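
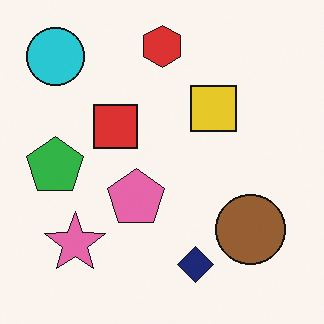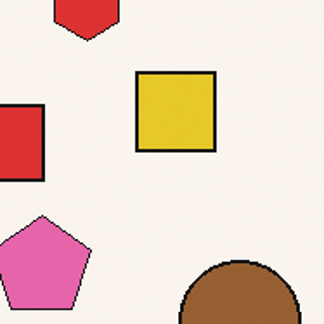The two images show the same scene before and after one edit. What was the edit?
It was cropped tightly and scaled back up.

The visible shapes are larger and the field of view is narrower; shapes near the original edges may be partly or wholly outside the frame — a crop-and-rescale.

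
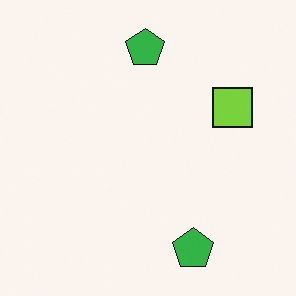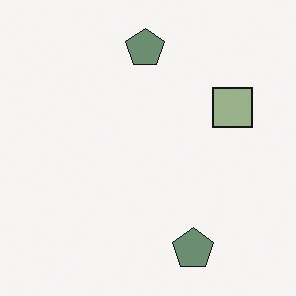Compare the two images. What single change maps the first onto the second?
This is the original image made much more muted (saturation change).

All colors are more muted and greyish — a global saturation change.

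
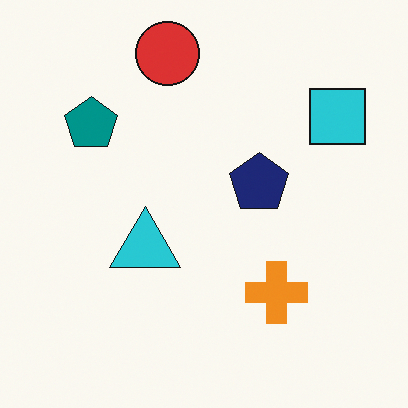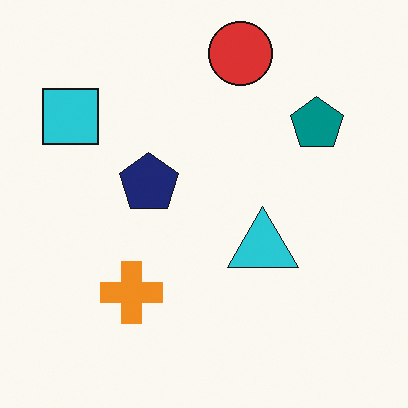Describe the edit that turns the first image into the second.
The image was flipped horizontally (left ↔ right).

The cyan square is in the top-right of the first image and the top-left of the second — shapes on opposite sides of the vertical midline have swapped in a mirror flip.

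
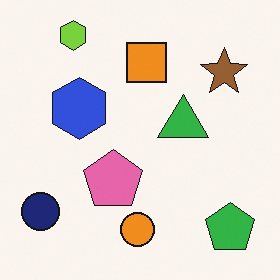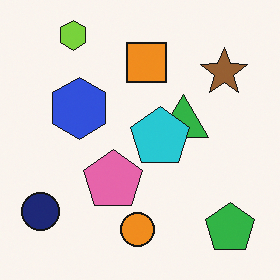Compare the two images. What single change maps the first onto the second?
The image was overlaid with an additional cyan pentagon.

A cyan pentagon appears in the second image that is absent from the first.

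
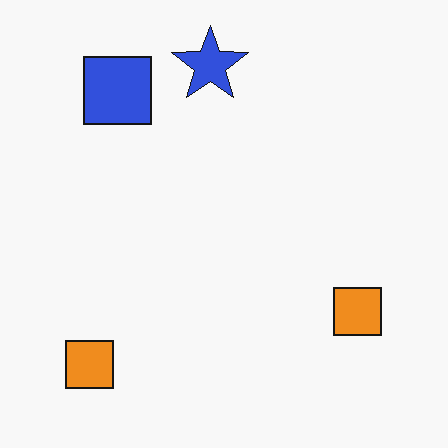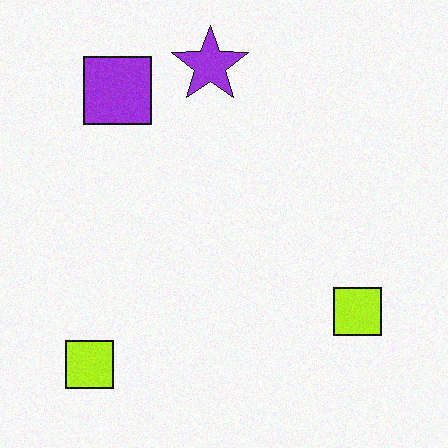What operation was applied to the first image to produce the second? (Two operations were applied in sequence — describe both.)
It was hue-shifted slightly, then degraded with subtle gaussian noise.

Every shape's color has rotated by the same amount around the hue wheel — a uniform hue shift. Random speckle covers the whole image, including the flat background.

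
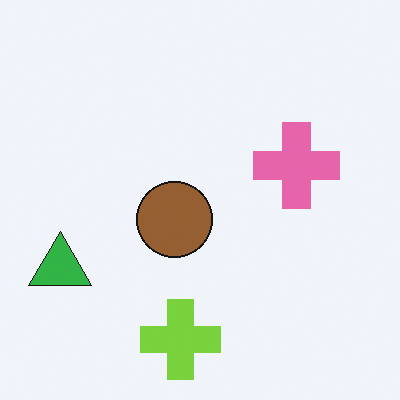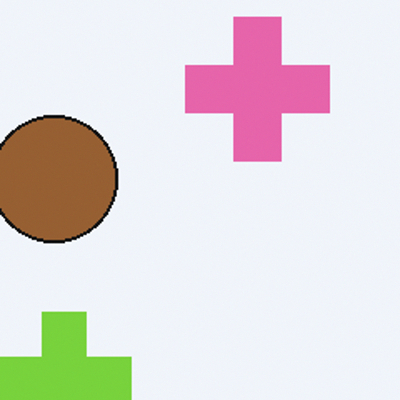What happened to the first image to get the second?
The second image is the first cropped to a noticeably smaller region and rescaled.

The visible shapes are larger and the field of view is narrower; shapes near the original edges may be partly or wholly outside the frame — a crop-and-rescale.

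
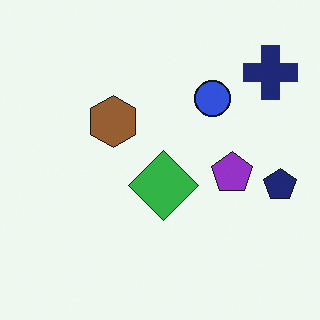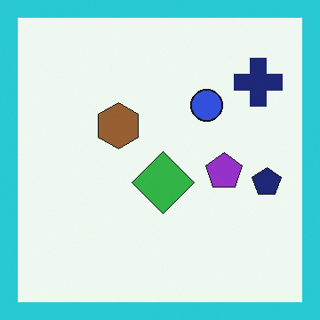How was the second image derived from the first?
The second image is the first framed with a cyan border.

A solid cyan frame runs around the edge of the second image, with the content slightly shrunk inside it.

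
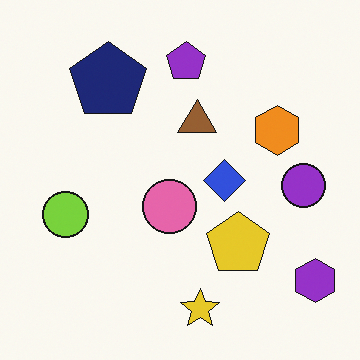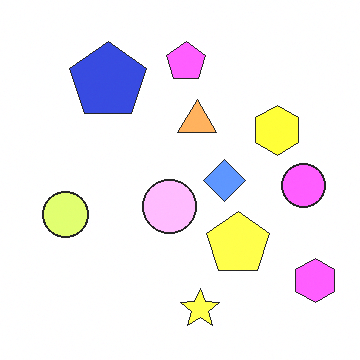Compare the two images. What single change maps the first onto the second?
The transformation is: substantially brightened.

Every pixel — background and shapes alike — is uniformly brightened.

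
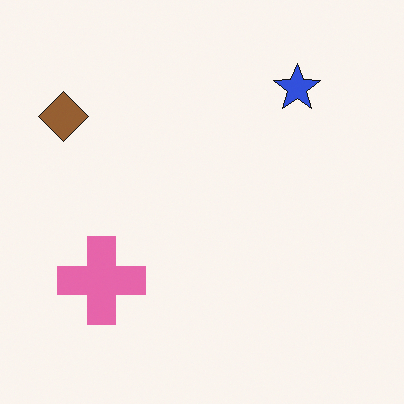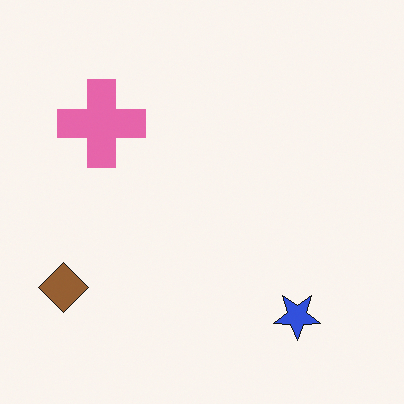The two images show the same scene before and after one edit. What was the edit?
This is the original image flipped vertically (top ↔ bottom).

The blue star is in the top-right of the first image and the bottom-right of the second — shapes on opposite sides of the horizontal midline have swapped in a mirror flip.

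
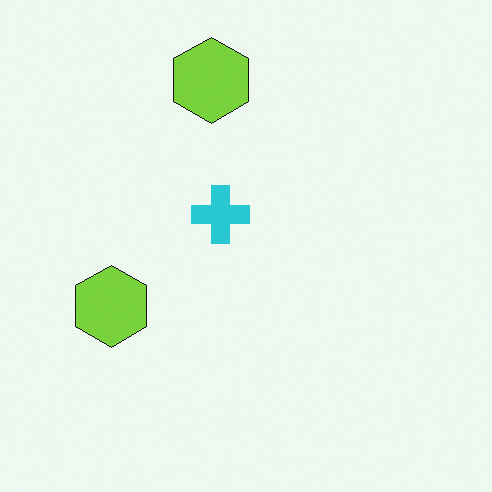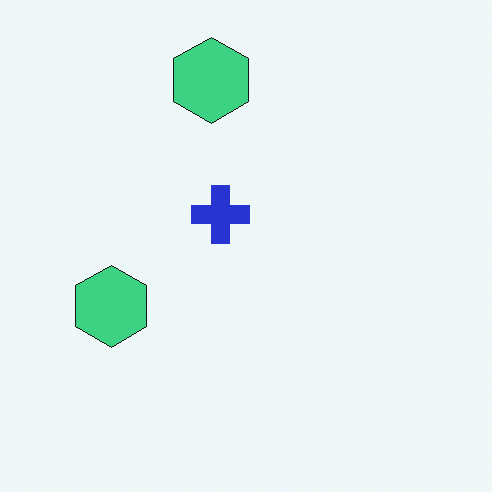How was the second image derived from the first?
The second image is the first hue-shifted slightly.

Every shape's color has rotated by the same amount around the hue wheel — a uniform hue shift.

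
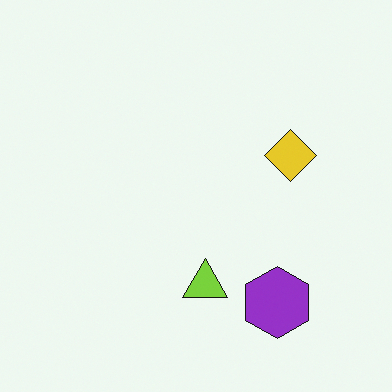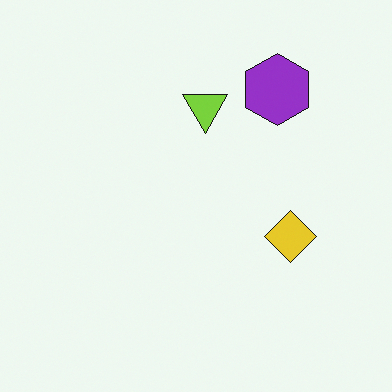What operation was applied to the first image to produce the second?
Flipped vertically (top ↔ bottom).

The purple hexagon is in the bottom-right of the first image and the top-right of the second — shapes on opposite sides of the horizontal midline have swapped in a mirror flip.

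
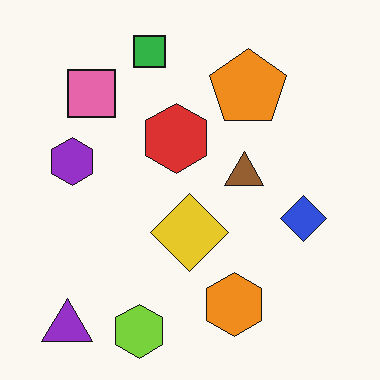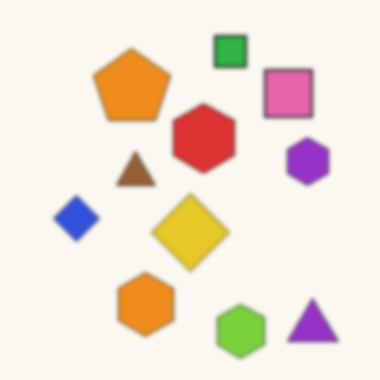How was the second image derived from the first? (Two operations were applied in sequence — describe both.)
The transformation is: slightly softened, then flipped horizontally (left ↔ right).

Shape edges and outlines are uniformly softened across the whole image. The purple triangle is in the bottom-left of the first image and the bottom-right of the second — shapes on opposite sides of the vertical midline have swapped in a mirror flip.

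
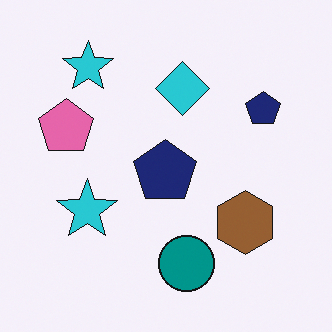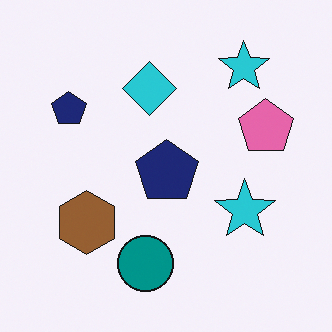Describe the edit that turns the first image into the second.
The second image is the first flipped horizontally (left ↔ right).

The pink pentagon is in the left of the first image and the right of the second — shapes on opposite sides of the vertical midline have swapped in a mirror flip.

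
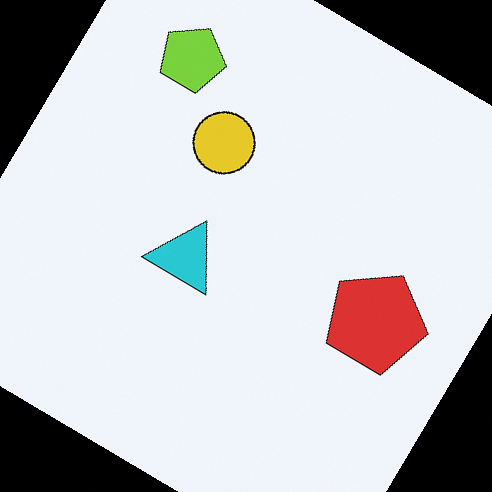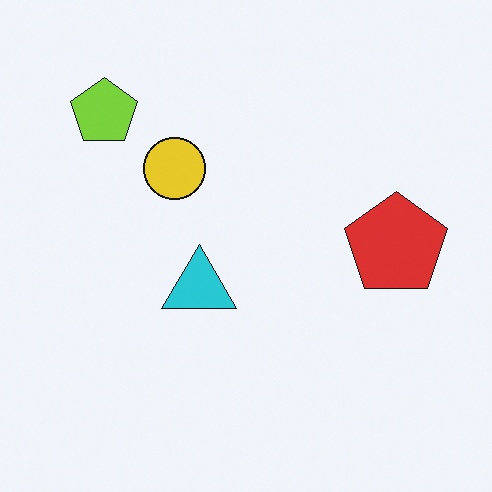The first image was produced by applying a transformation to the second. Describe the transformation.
The first image is the second rotated clockwise by a large amount — several tens of degrees.

Every shape is tilted by the same angle and the image corners show triangular fill wedges — a whole-image rotation by a non-right angle.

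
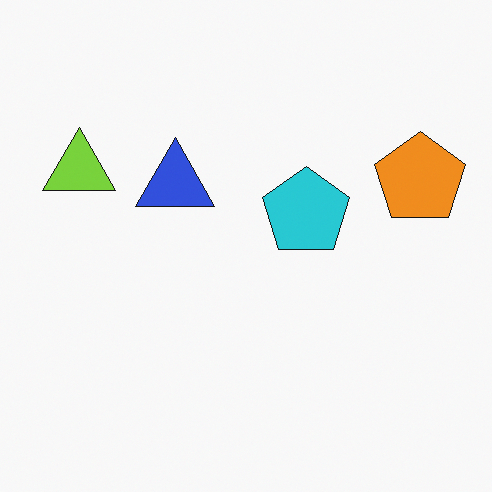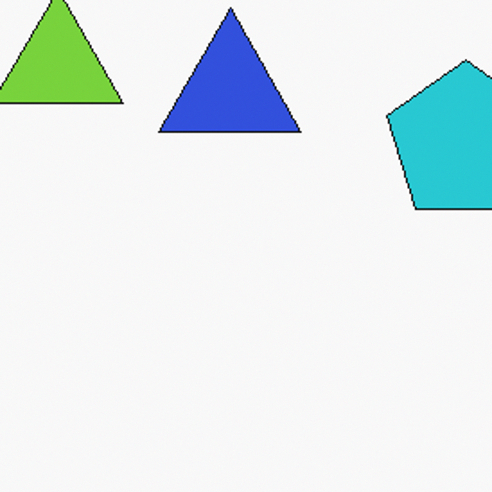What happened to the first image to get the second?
Cropped to a noticeably smaller region and rescaled.

The visible shapes are larger and the field of view is narrower; shapes near the original edges may be partly or wholly outside the frame — a crop-and-rescale.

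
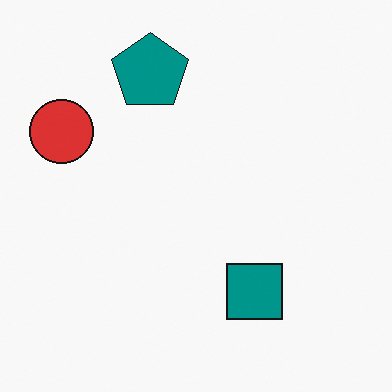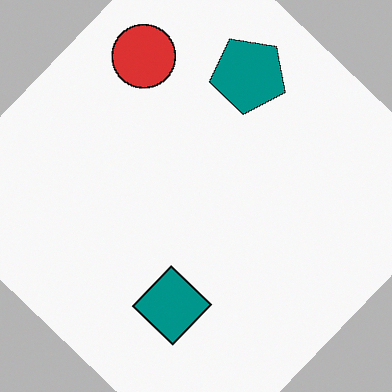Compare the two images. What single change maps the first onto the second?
Rotated clockwise by a large amount — several tens of degrees.

Every shape is tilted by the same angle and the image corners show triangular fill wedges — a whole-image rotation by a non-right angle.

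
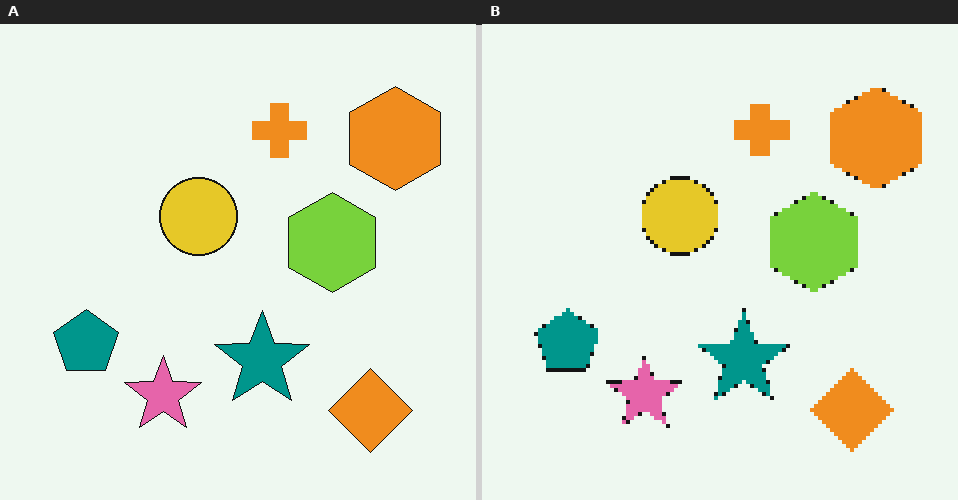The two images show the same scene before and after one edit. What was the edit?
The image was lightly pixelated (a mild mosaic effect).

Shapes are reduced to large square blocks; fine edges and outlines are lost — a downscale-then-upscale (mosaic) effect.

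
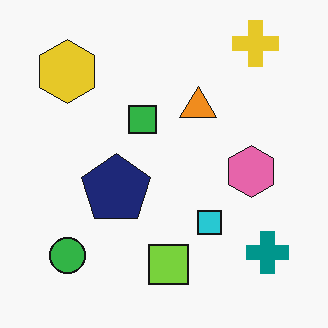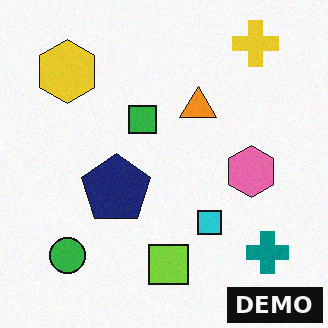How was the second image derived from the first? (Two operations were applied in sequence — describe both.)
It was degraded with subtle gaussian noise, then watermarked with the text "DEMO" in the lower-right corner.

Random speckle covers the whole image, including the flat background. A dark label reading "DEMO" appears in the lower-right corner.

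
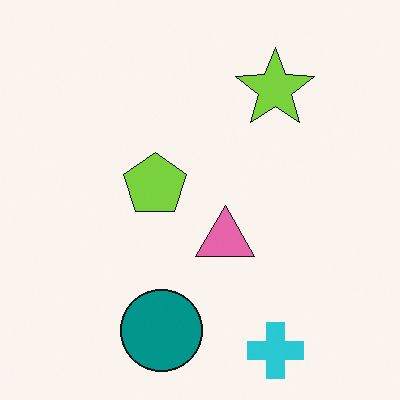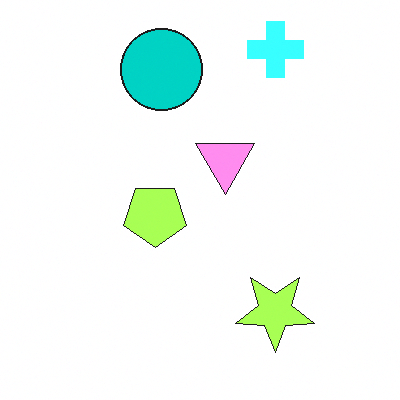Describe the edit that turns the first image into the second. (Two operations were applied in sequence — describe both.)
The image was flipped vertically (top ↔ bottom), then brightened a lot.

The cyan cross is in the bottom-right of the first image and the top-right of the second — shapes on opposite sides of the horizontal midline have swapped in a mirror flip. Every pixel — background and shapes alike — is uniformly brightened.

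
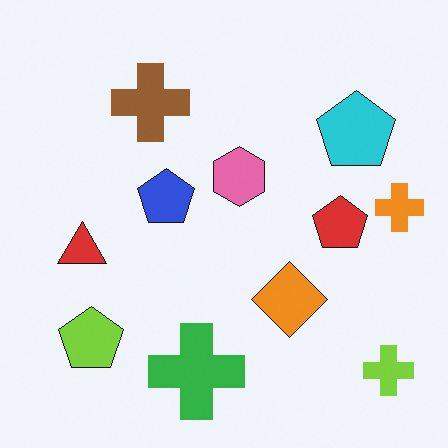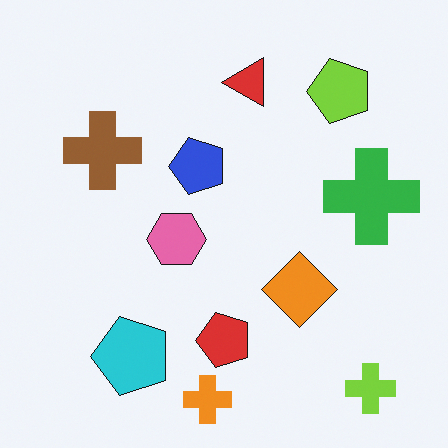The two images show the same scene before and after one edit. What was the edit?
The transformation is: transposed (reflected across the top-left ↔ bottom-right diagonal).

Shapes have swapped their row and column positions — what was in the top-right is now in the bottom-left — a diagonal reflection.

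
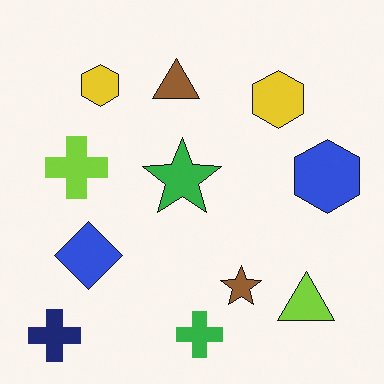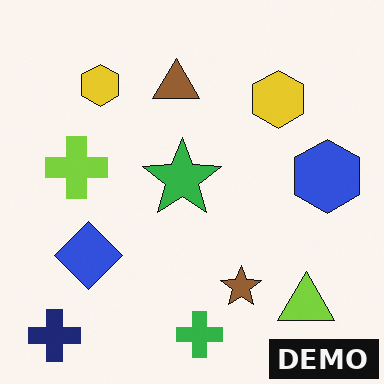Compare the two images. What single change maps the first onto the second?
Watermarked with the text "DEMO" in the lower-right corner.

A dark label reading "DEMO" appears in the lower-right corner.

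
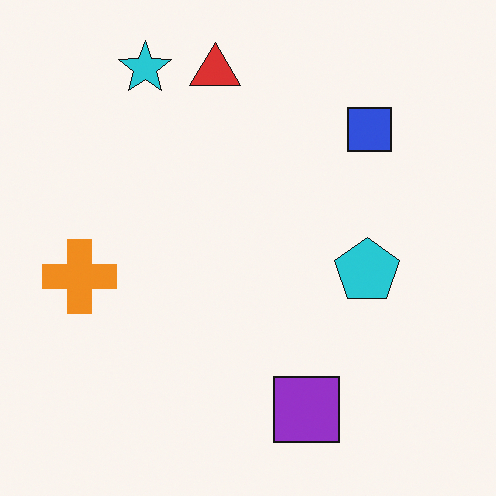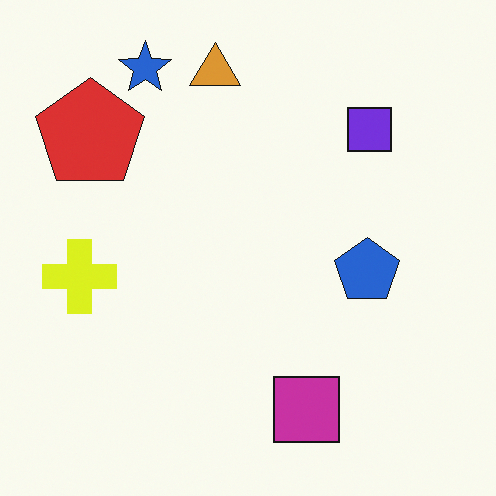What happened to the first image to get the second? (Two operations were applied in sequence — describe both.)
The second image is the first hue-shifted slightly, then overlaid with an additional red pentagon.

Every shape's color has rotated by the same amount around the hue wheel — a uniform hue shift. A red pentagon appears in the second image that is absent from the first.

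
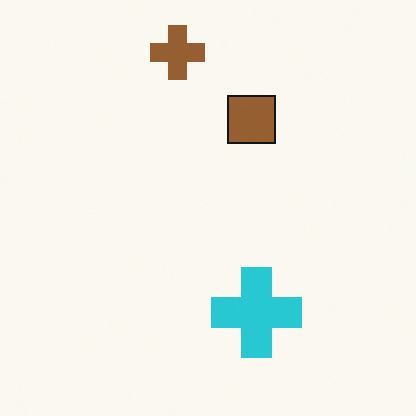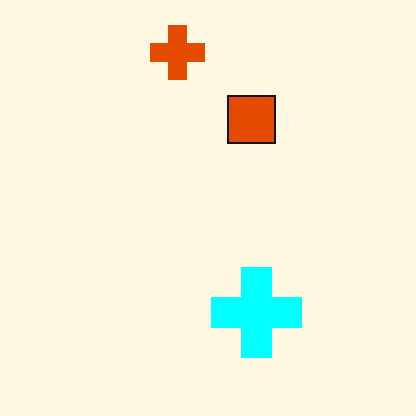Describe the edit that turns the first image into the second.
It was heavily oversaturated.

All colors are more vivid — a global saturation change.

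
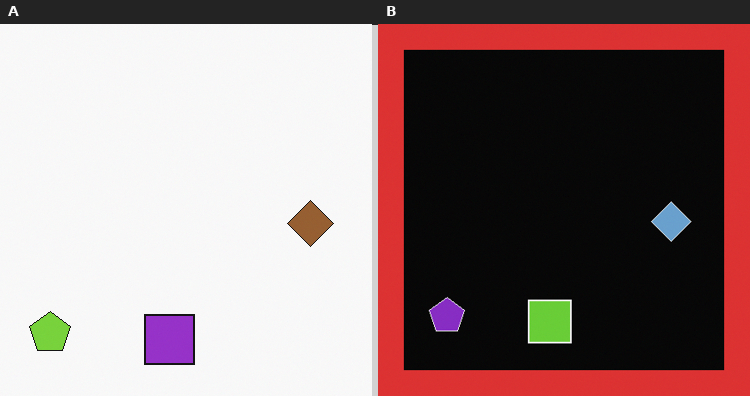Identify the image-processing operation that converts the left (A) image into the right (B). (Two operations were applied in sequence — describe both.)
The right (B) image is the left (A) color-inverted (negative), then framed with a red border.

The light background has become dark and every shape's color is its complement — a photographic negative. A solid red frame runs around the edge of the right (B) image, with the content slightly shrunk inside it.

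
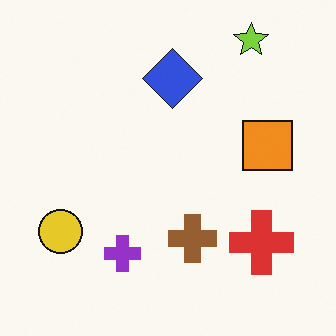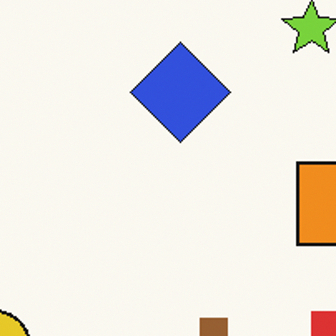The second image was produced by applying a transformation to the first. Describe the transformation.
Cropped to a noticeably smaller region and rescaled.

The visible shapes are larger and the field of view is narrower; shapes near the original edges may be partly or wholly outside the frame — a crop-and-rescale.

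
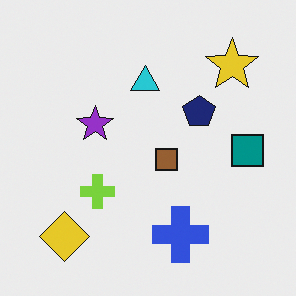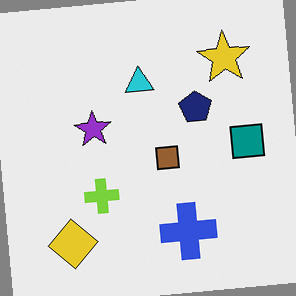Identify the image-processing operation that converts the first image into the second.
It was rotated counter-clockwise by a few degrees.

Every shape is tilted by the same angle and the image corners show triangular fill wedges — a whole-image rotation by a non-right angle.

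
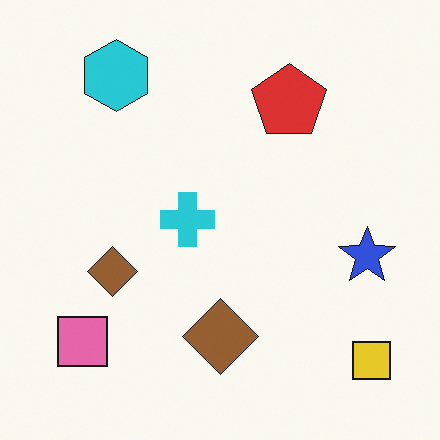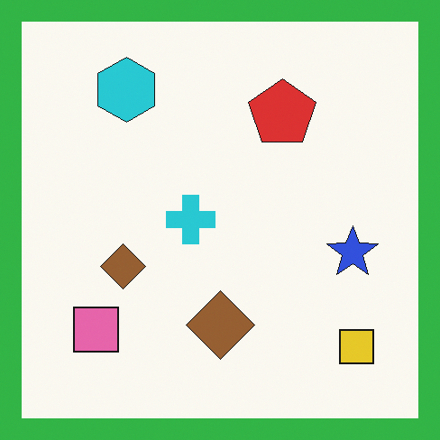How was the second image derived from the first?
The image was framed with a green border.

A solid green frame runs around the edge of the second image, with the content slightly shrunk inside it.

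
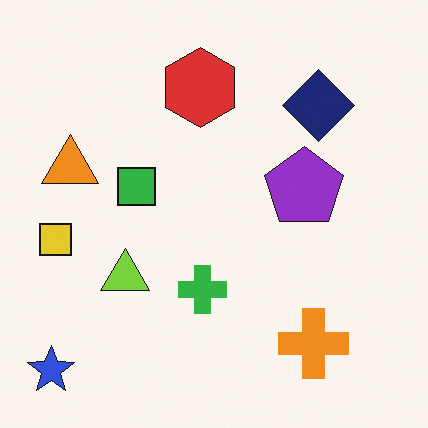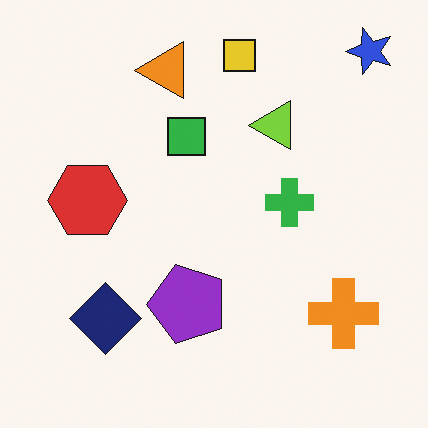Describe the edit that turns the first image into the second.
The image was transposed (reflected across the top-left ↔ bottom-right diagonal).

Shapes have swapped their row and column positions — what was in the top-right is now in the bottom-left — a diagonal reflection.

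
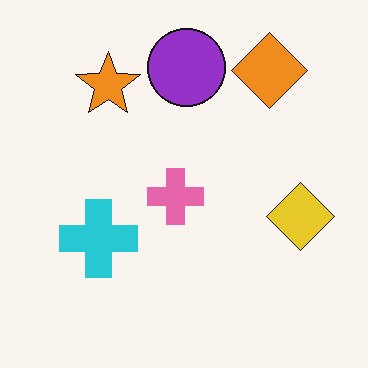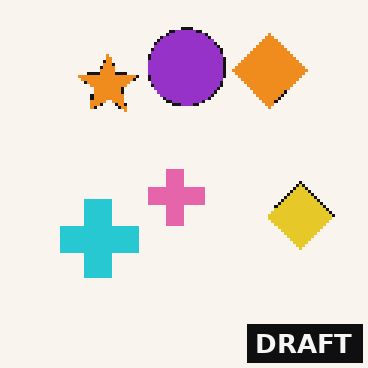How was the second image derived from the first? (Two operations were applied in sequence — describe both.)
The transformation is: mildly pixelated, then watermarked with the text "DRAFT" in the lower-right corner.

Shapes are reduced to large square blocks; fine edges and outlines are lost — a downscale-then-upscale (mosaic) effect. A dark label reading "DRAFT" appears in the lower-right corner.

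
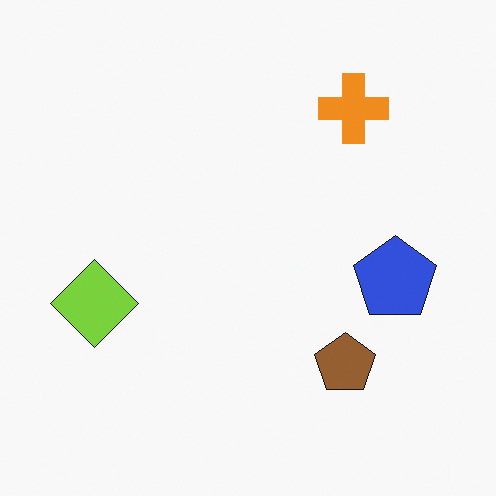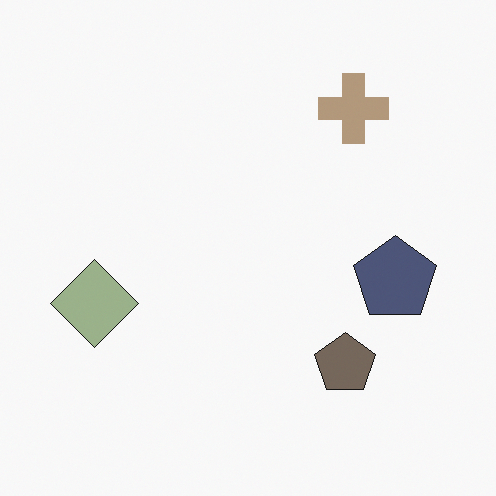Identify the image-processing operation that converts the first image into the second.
This is the original image heavily desaturated.

All colors are more muted and greyish — a global saturation change.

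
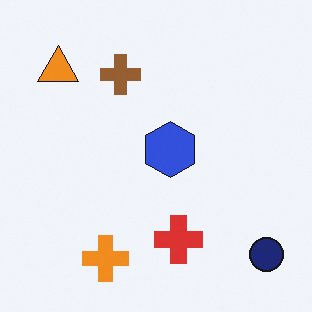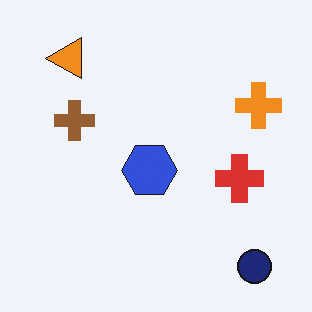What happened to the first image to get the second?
The second image is the first transposed (reflected across the top-left ↔ bottom-right diagonal).

Shapes have swapped their row and column positions — what was in the top-right is now in the bottom-left — a diagonal reflection.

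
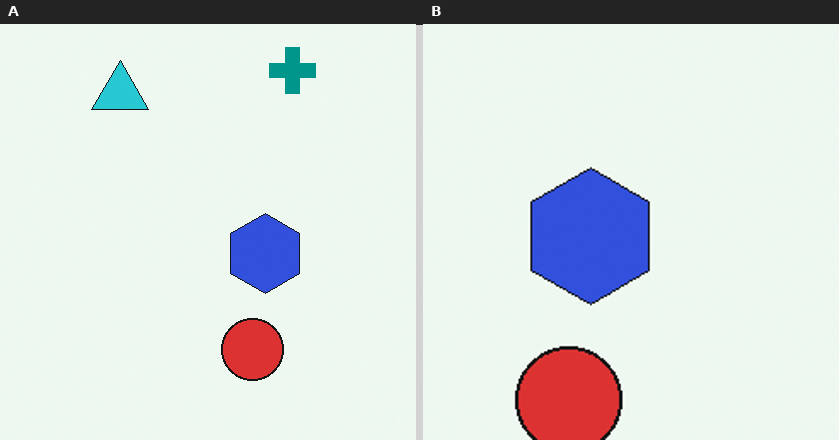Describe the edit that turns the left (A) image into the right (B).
The right (B) image is the left (A) cropped tightly and scaled back up.

The visible shapes are larger and the field of view is narrower; shapes near the original edges may be partly or wholly outside the frame — a crop-and-rescale.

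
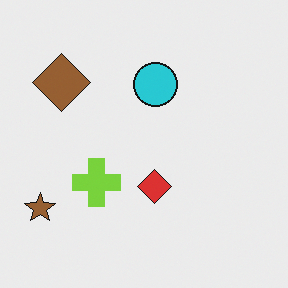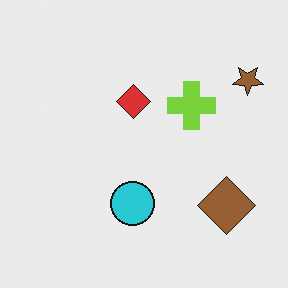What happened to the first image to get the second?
The image was rotated 180°.

The brown star sits in the bottom-left of the first image and the top-right of the second — consistent with a whole-image 180° rotation.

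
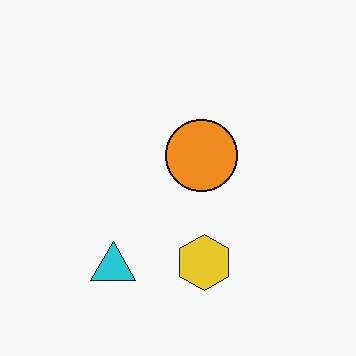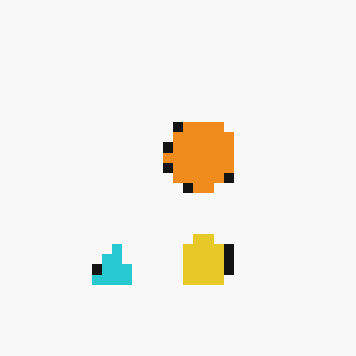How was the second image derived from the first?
The image was coarsely pixelated.

Shapes are reduced to large square blocks; fine edges and outlines are lost — a downscale-then-upscale (mosaic) effect.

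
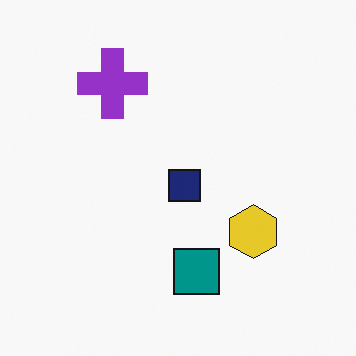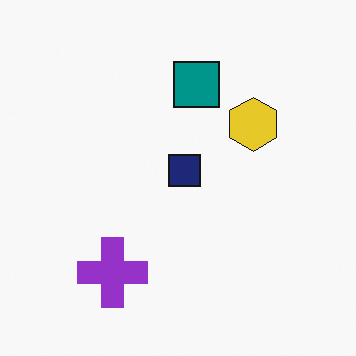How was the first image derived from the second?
The image was flipped vertically (top ↔ bottom).

The teal square is in the top of the second image and the bottom of the first — shapes on opposite sides of the horizontal midline have swapped in a mirror flip.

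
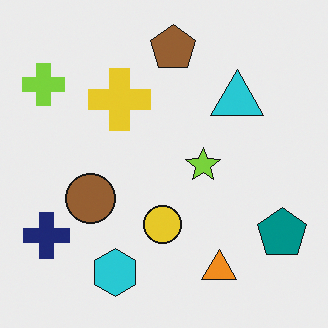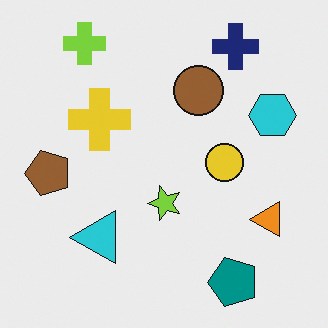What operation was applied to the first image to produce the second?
The transformation is: transposed (reflected across the top-left ↔ bottom-right diagonal).

Shapes have swapped their row and column positions — what was in the top-right is now in the bottom-left — a diagonal reflection.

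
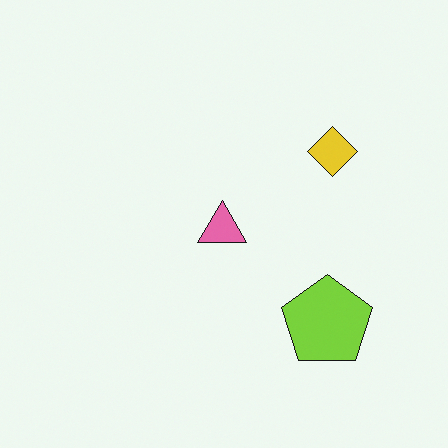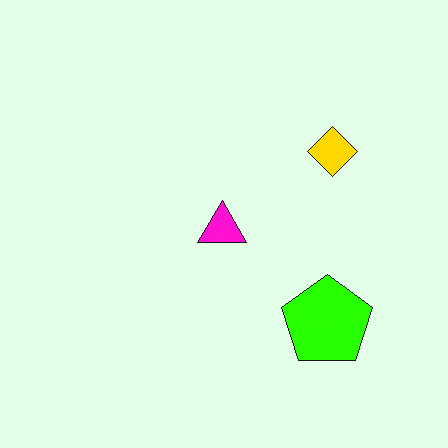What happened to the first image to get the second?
The image was made much more vivid (saturation change).

All colors are more vivid — a global saturation change.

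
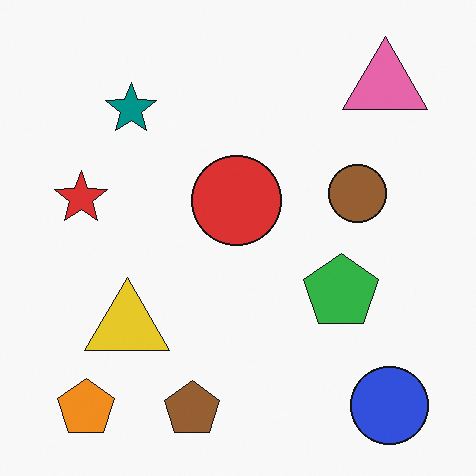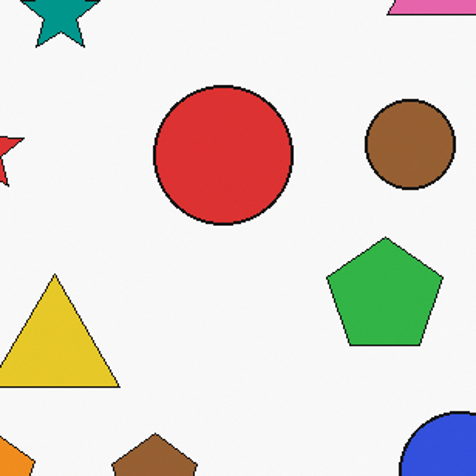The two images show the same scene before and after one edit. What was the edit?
Cropped slightly and scaled back up.

The visible shapes are larger and the field of view is narrower; shapes near the original edges may be partly or wholly outside the frame — a crop-and-rescale.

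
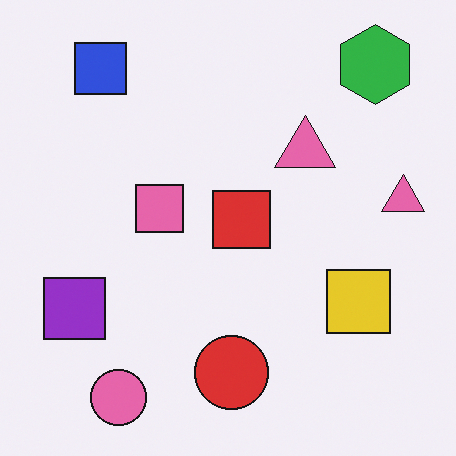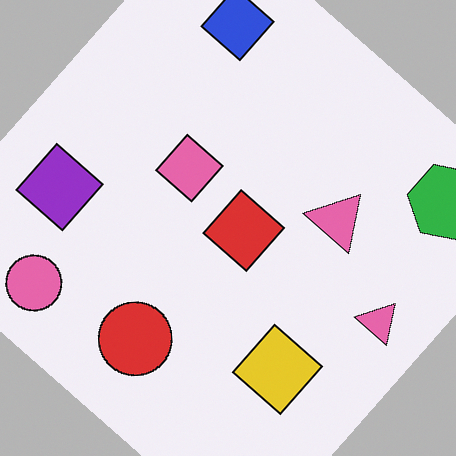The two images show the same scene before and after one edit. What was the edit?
This is the original image rotated clockwise by a large amount — several tens of degrees.

Every shape is tilted by the same angle and the image corners show triangular fill wedges — a whole-image rotation by a non-right angle.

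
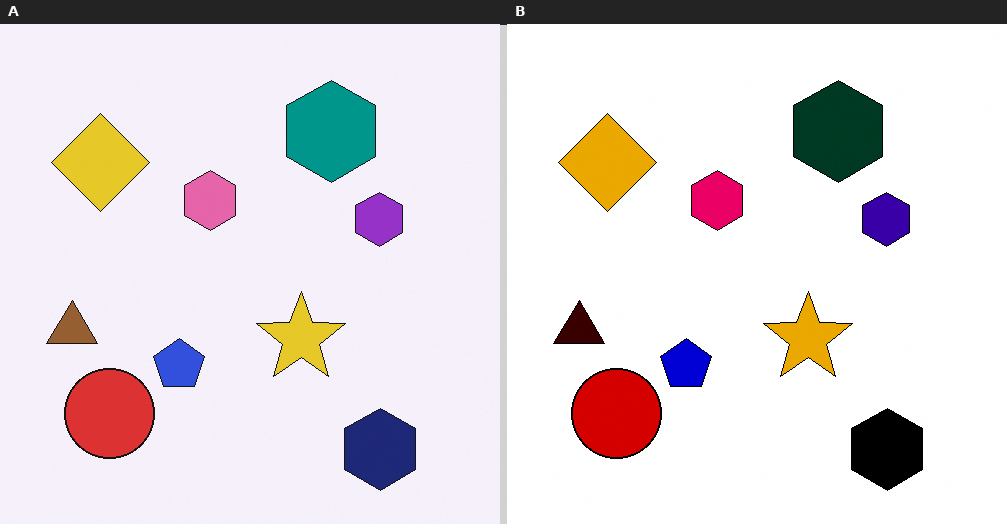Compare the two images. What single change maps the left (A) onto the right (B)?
The image was boosted in contrast.

Tones are pushed away from mid-grey across the whole image — a global contrast change.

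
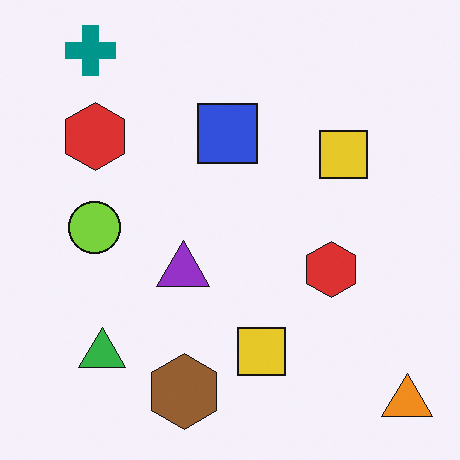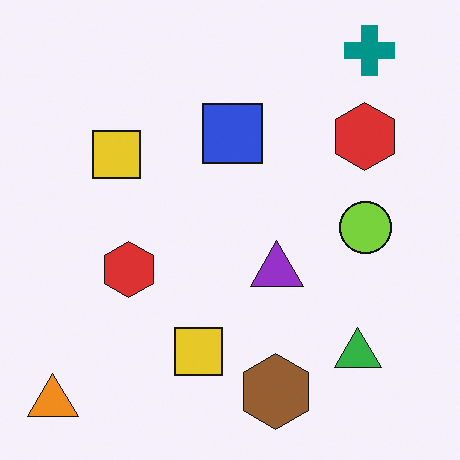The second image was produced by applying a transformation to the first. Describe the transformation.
This is the original image flipped horizontally (left ↔ right).

The orange triangle is in the bottom-right of the first image and the bottom-left of the second — shapes on opposite sides of the vertical midline have swapped in a mirror flip.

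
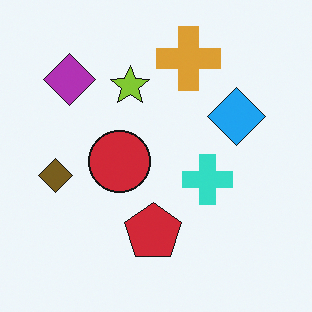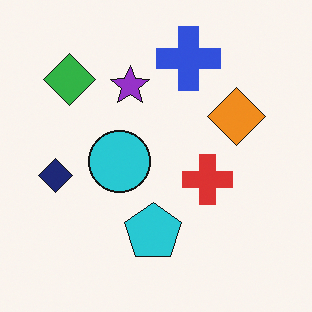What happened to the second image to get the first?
The transformation is: hue-shifted by a large amount.

Every shape's color has rotated by the same amount around the hue wheel — a uniform hue shift.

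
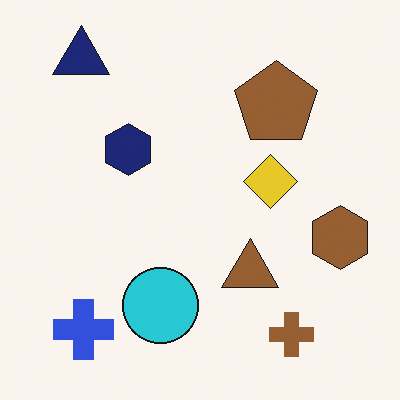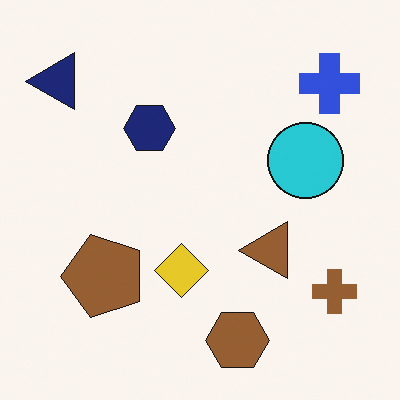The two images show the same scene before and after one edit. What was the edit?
The second image is the first transposed (reflected across the top-left ↔ bottom-right diagonal).

Shapes have swapped their row and column positions — what was in the top-right is now in the bottom-left — a diagonal reflection.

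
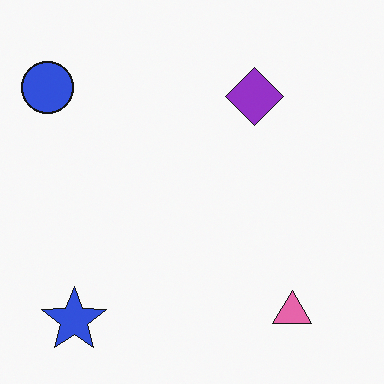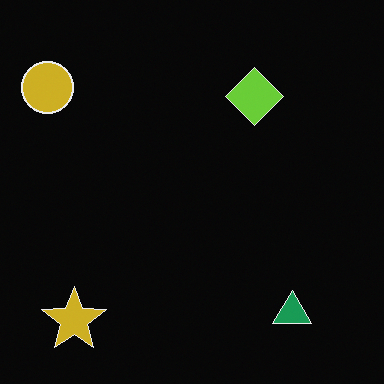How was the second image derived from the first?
The second image is the first color-inverted (negative).

The light background has become dark and every shape's color is its complement — a photographic negative.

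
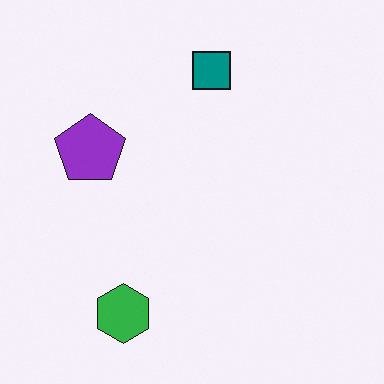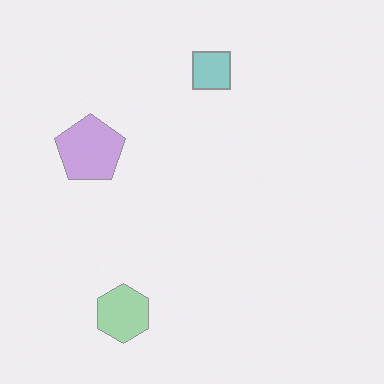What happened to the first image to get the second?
This is the original image given much lower contrast.

Tones are pushed toward mid-grey across the whole image — a global contrast change.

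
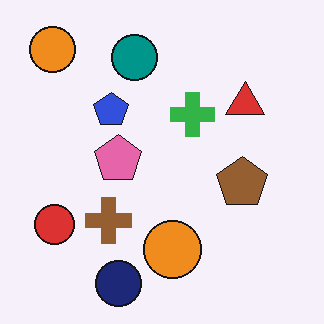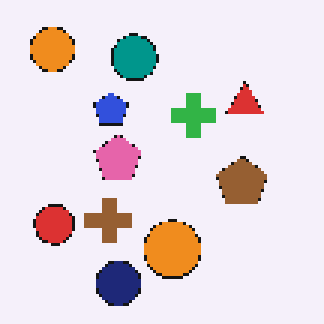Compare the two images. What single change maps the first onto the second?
It was mildly pixelated.

Shapes are reduced to large square blocks; fine edges and outlines are lost — a downscale-then-upscale (mosaic) effect.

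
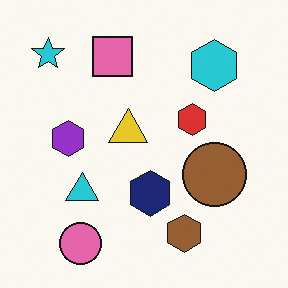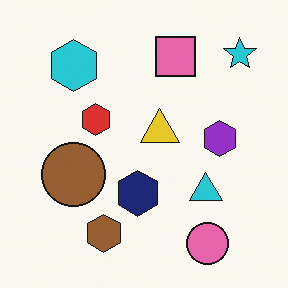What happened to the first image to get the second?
It was flipped horizontally (left ↔ right).

The cyan star is in the top-left of the first image and the top-right of the second — shapes on opposite sides of the vertical midline have swapped in a mirror flip.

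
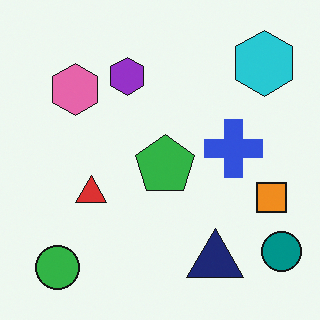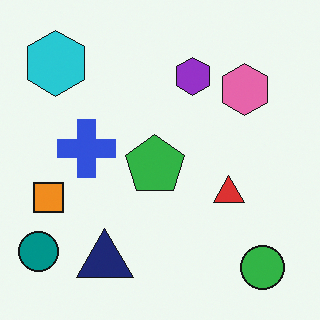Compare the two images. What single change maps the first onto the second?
The second image is the first flipped horizontally (left ↔ right).

The teal circle is in the bottom-right of the first image and the bottom-left of the second — shapes on opposite sides of the vertical midline have swapped in a mirror flip.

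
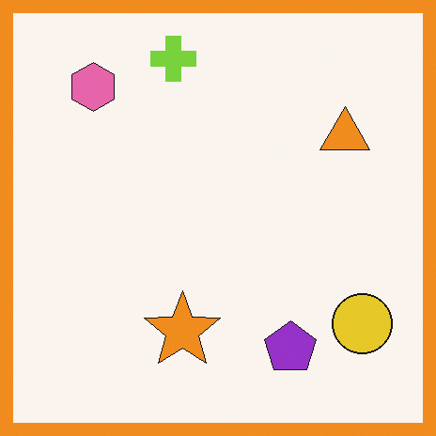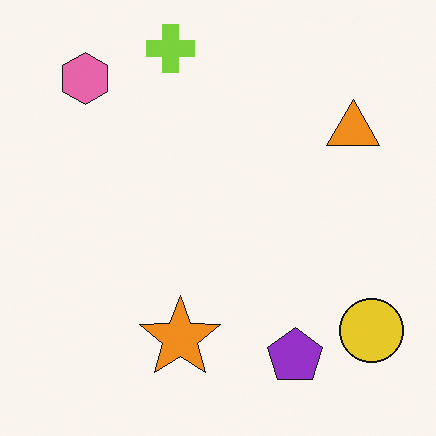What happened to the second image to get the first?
The transformation is: framed with a orange border.

A solid orange frame runs around the edge of the first image, with the content slightly shrunk inside it.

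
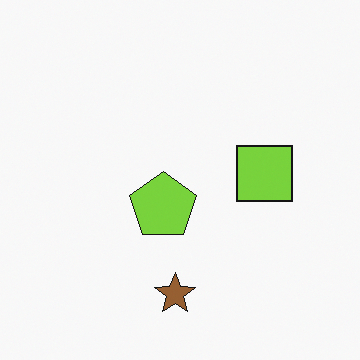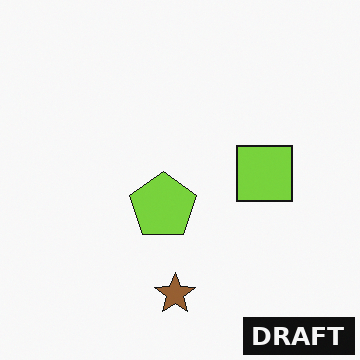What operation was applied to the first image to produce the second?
The transformation is: watermarked with the text "DRAFT" in the lower-right corner.

A dark label reading "DRAFT" appears in the lower-right corner.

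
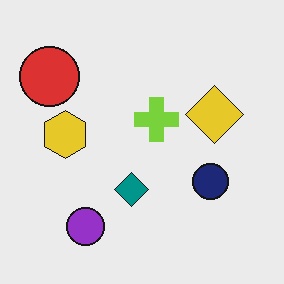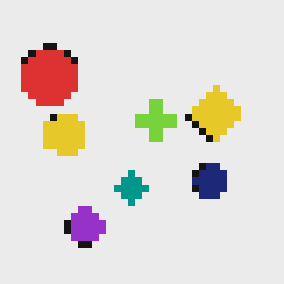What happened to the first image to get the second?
The image was moderately pixelated.

Shapes are reduced to large square blocks; fine edges and outlines are lost — a downscale-then-upscale (mosaic) effect.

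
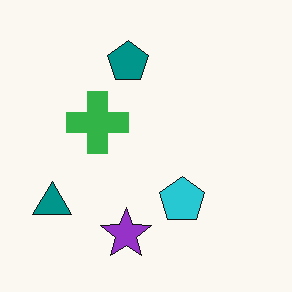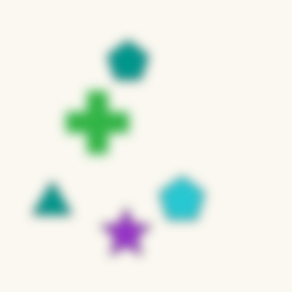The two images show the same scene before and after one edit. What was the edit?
The transformation is: heavily blurred.

Shape edges and outlines are uniformly softened across the whole image.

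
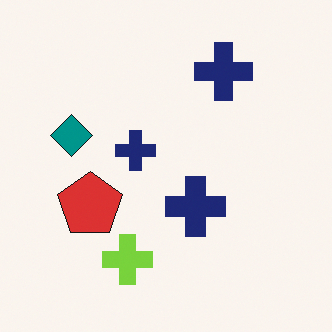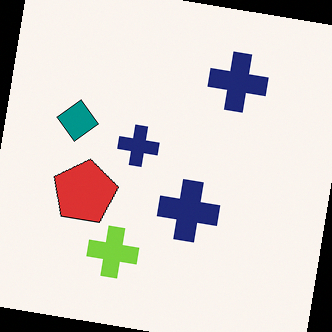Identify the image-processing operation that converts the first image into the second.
It was rotated clockwise by a slight angle.

Every shape is tilted by the same angle and the image corners show triangular fill wedges — a whole-image rotation by a non-right angle.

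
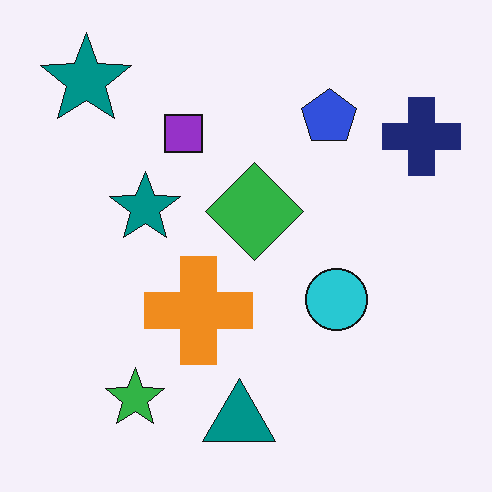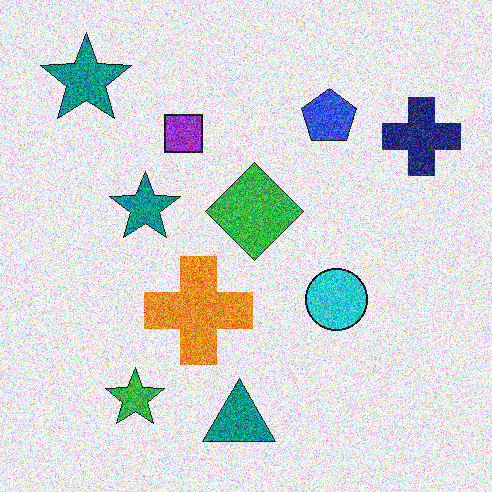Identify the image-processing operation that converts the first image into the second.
The image was degraded with strong gaussian noise.

Random speckle covers the whole image, including the flat background.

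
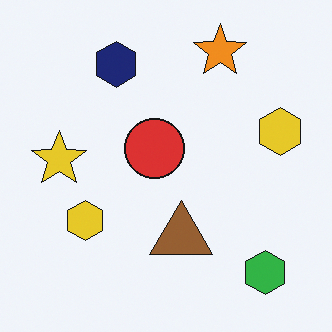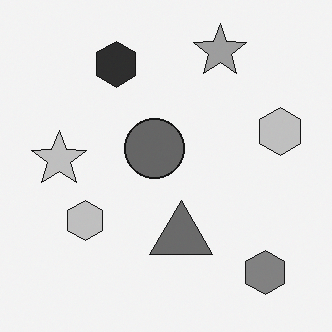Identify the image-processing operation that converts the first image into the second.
The second image is the first converted to grayscale.

All color is removed — every shape is now a shade of grey.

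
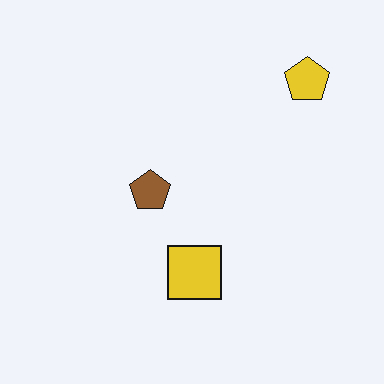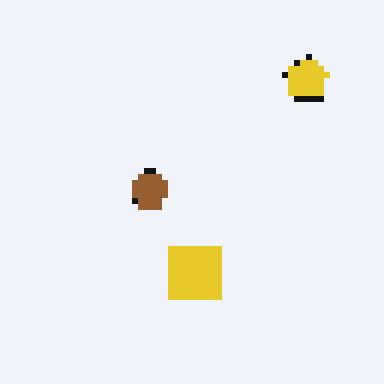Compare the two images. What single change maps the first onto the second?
The second image is the first moderately pixelated.

Shapes are reduced to large square blocks; fine edges and outlines are lost — a downscale-then-upscale (mosaic) effect.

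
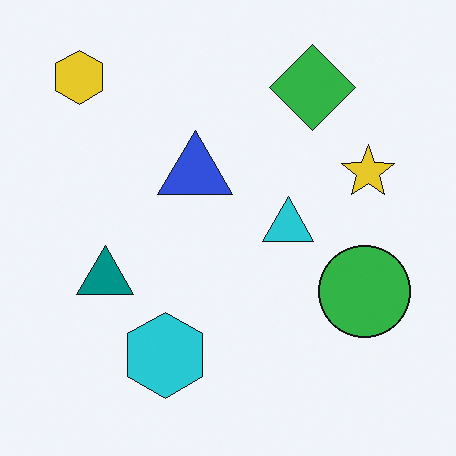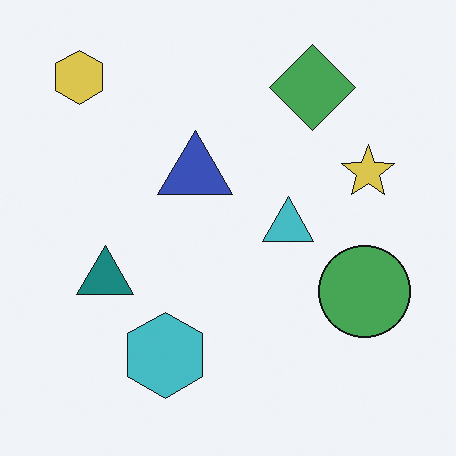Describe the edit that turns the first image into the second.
Slightly desaturated.

All colors are more muted and greyish — a global saturation change.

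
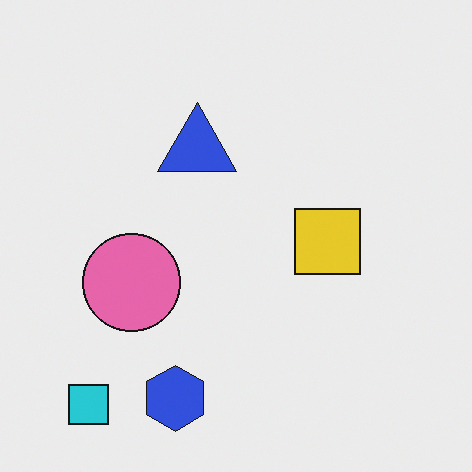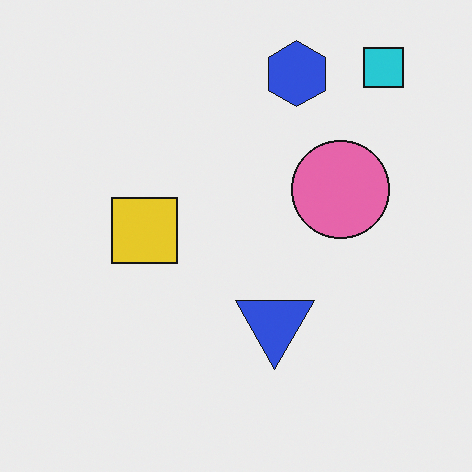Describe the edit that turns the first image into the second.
The second image is the first rotated 180°.

The cyan square sits in the bottom-left of the first image and the top-right of the second — consistent with a whole-image 180° rotation.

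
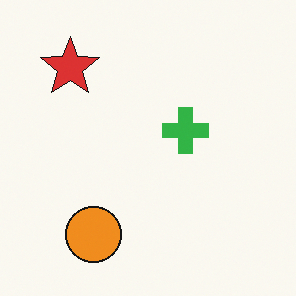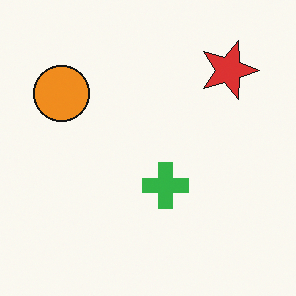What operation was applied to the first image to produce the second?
Rotated 90° clockwise.

The red star sits in the top-left of the first image and the top-right of the second — consistent with a whole-image 90° clockwise rotation.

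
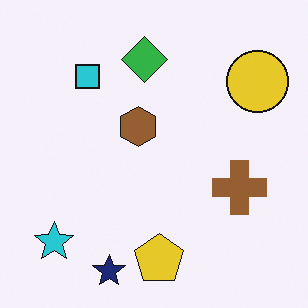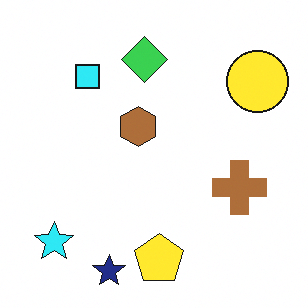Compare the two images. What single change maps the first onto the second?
Brightened a little.

Every pixel — background and shapes alike — is uniformly brightened.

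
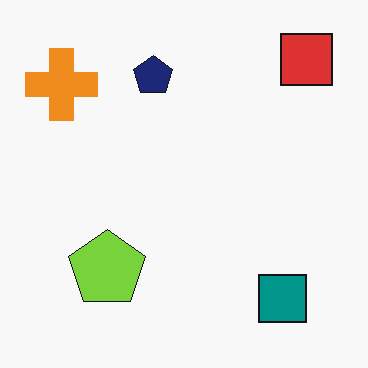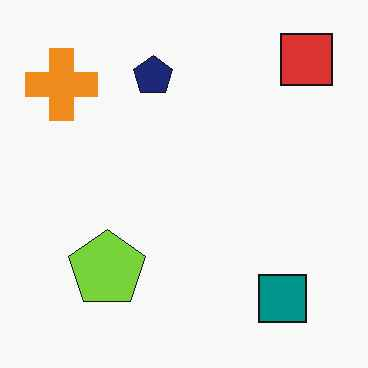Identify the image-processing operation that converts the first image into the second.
The image was given moderate JPEG compression.

Blocky 8×8 compression artifacts appear around shape edges and the flat background shows ringing — characteristic JPEG degradation.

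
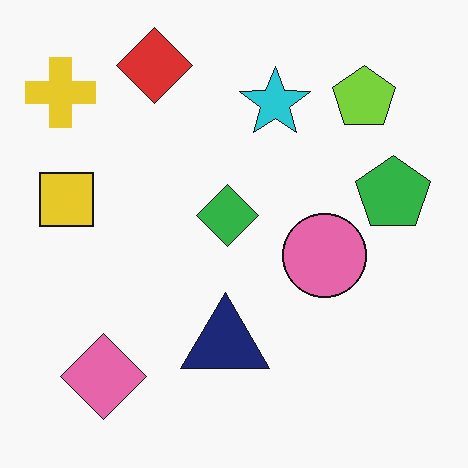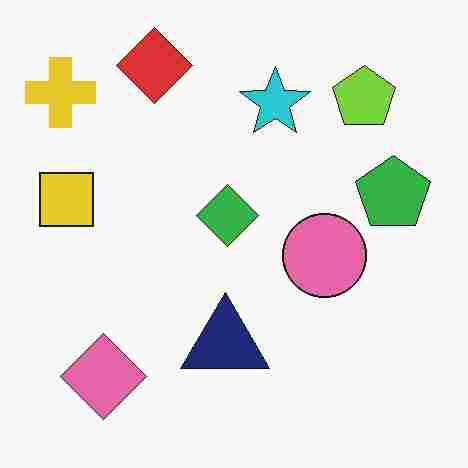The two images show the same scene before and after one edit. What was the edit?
The second image is the first heavily JPEG-compressed with obvious blocking artifacts.

Blocky 8×8 compression artifacts appear around shape edges and the flat background shows ringing — characteristic JPEG degradation.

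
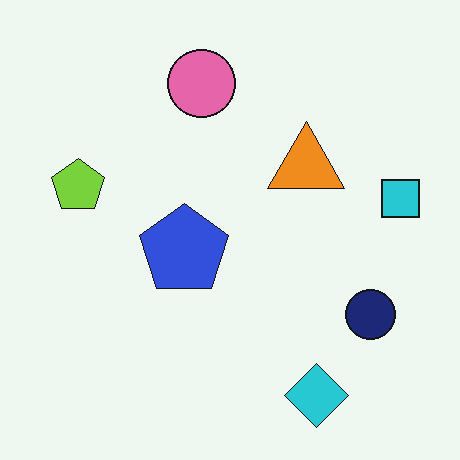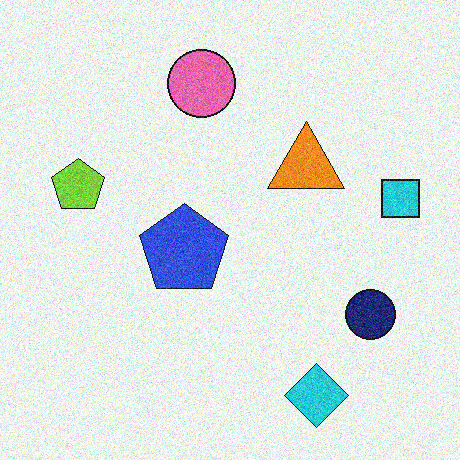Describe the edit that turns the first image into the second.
Degraded with moderate additive noise.

Random speckle covers the whole image, including the flat background.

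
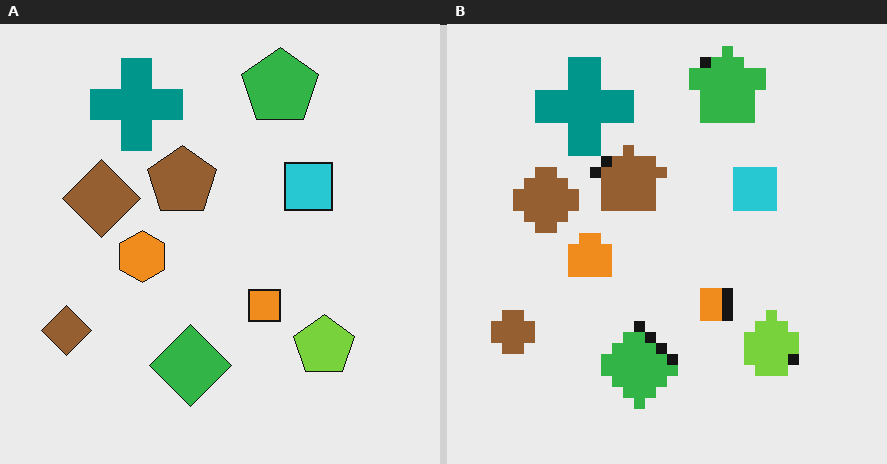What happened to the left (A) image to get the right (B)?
This is the original image heavily pixelated into large blocks.

Shapes are reduced to large square blocks; fine edges and outlines are lost — a downscale-then-upscale (mosaic) effect.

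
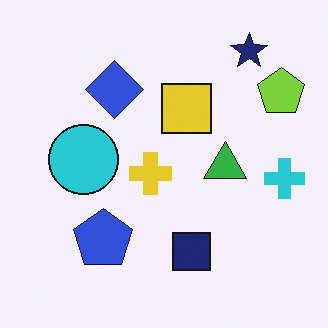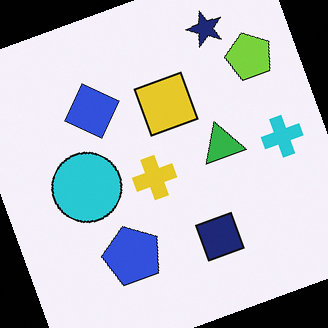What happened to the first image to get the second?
The image was rotated counter-clockwise by a moderate amount.

Every shape is tilted by the same angle and the image corners show triangular fill wedges — a whole-image rotation by a non-right angle.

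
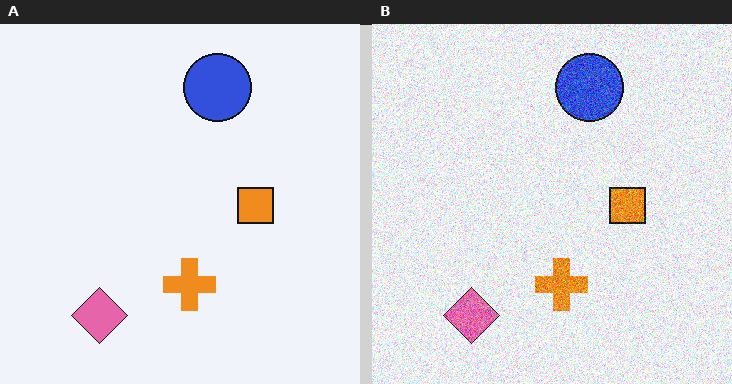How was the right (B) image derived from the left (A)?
Degraded with a thick layer of grain.

Random speckle covers the whole image, including the flat background.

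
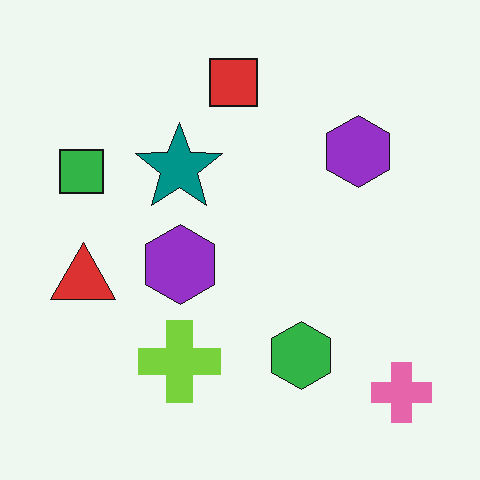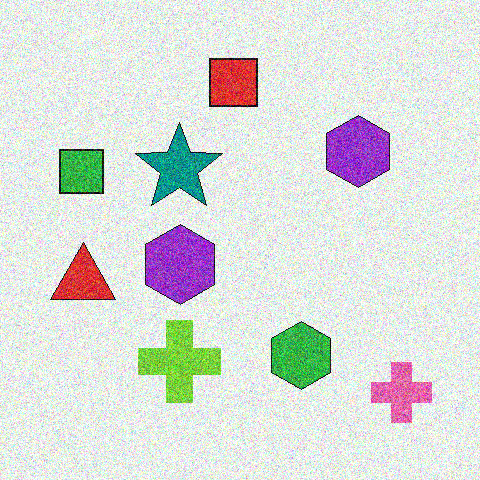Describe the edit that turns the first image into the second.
The second image is the first degraded with strong gaussian noise.

Random speckle covers the whole image, including the flat background.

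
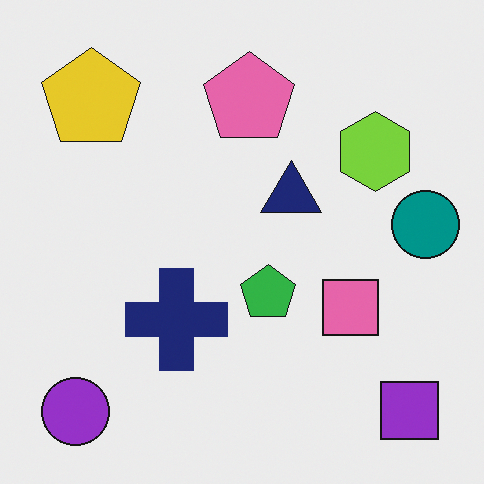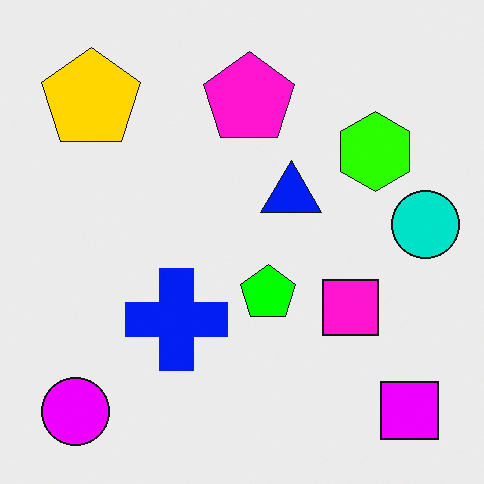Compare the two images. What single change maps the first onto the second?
Made much more vivid (saturation change).

All colors are more vivid — a global saturation change.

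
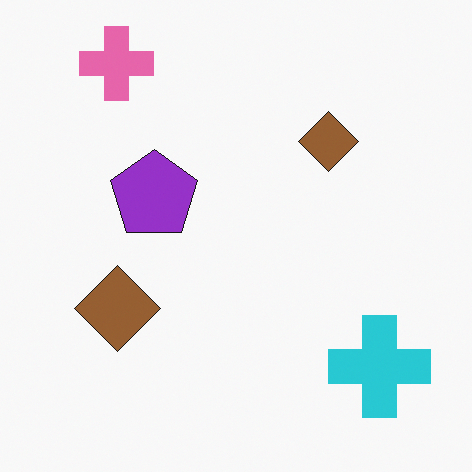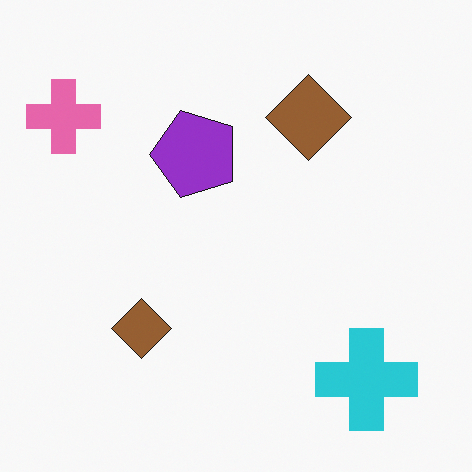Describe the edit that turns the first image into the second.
The second image is the first transposed (reflected across the top-left ↔ bottom-right diagonal).

Shapes have swapped their row and column positions — what was in the top-right is now in the bottom-left — a diagonal reflection.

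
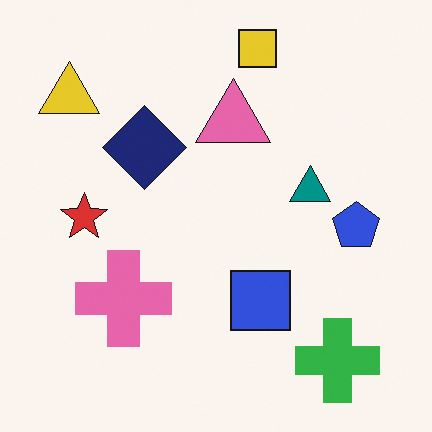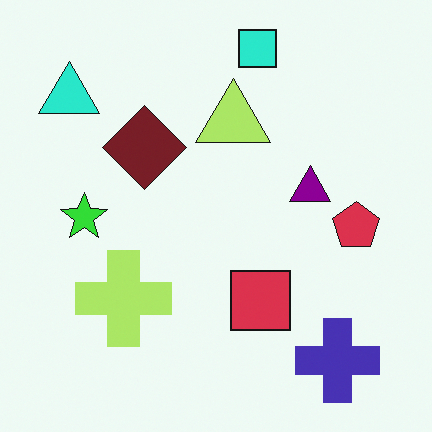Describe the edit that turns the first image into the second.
The transformation is: hue-shifted through roughly a third of the color wheel.

Every shape's color has rotated by the same amount around the hue wheel — a uniform hue shift.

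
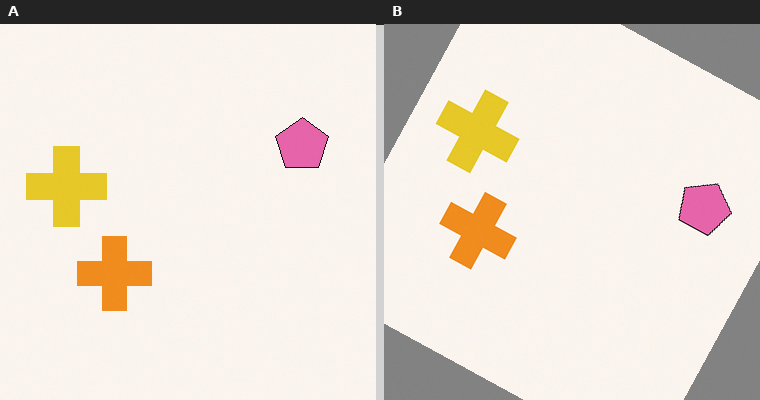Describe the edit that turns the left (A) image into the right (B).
The transformation is: rotated clockwise by a clearly visible amount.

Every shape is tilted by the same angle and the image corners show triangular fill wedges — a whole-image rotation by a non-right angle.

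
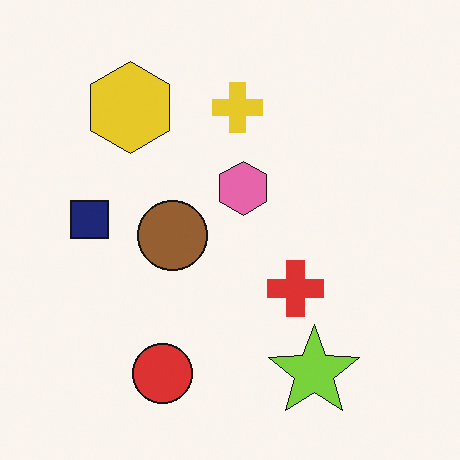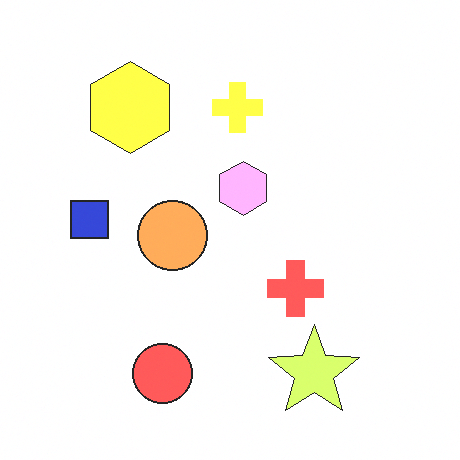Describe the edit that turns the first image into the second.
The transformation is: brightened a lot.

Every pixel — background and shapes alike — is uniformly brightened.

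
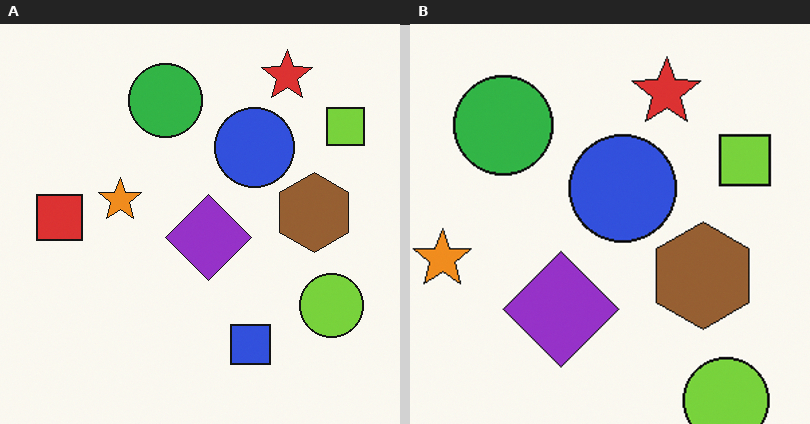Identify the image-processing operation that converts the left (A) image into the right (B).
This is the original image cropped slightly and scaled back up.

The visible shapes are larger and the field of view is narrower; shapes near the original edges may be partly or wholly outside the frame — a crop-and-rescale.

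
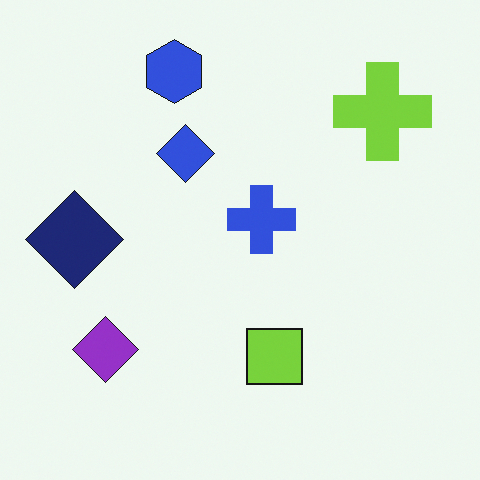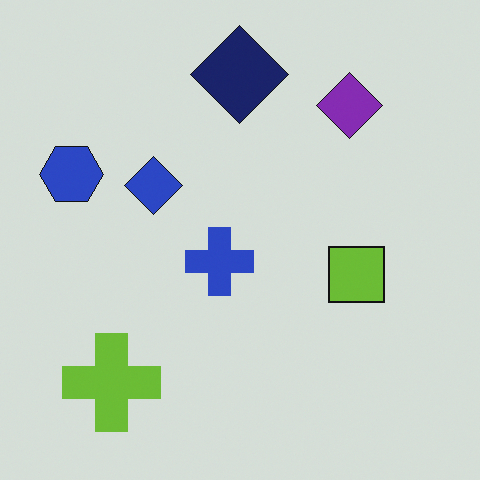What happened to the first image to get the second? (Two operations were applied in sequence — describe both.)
The second image is the first darkened a little, then transposed (reflected across the top-left ↔ bottom-right diagonal).

Every pixel — background and shapes alike — is uniformly darkened. Shapes have swapped their row and column positions — what was in the top-right is now in the bottom-left — a diagonal reflection.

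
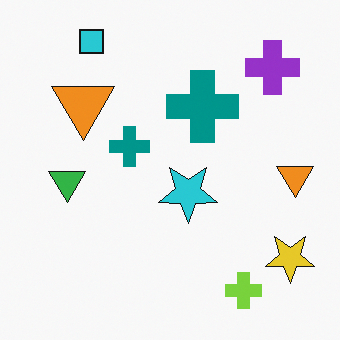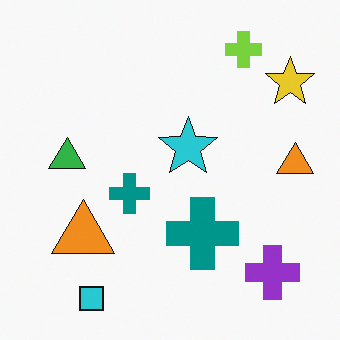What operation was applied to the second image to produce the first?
This is the original image flipped vertically (top ↔ bottom).

The cyan square is in the bottom-left of the second image and the top-left of the first — shapes on opposite sides of the horizontal midline have swapped in a mirror flip.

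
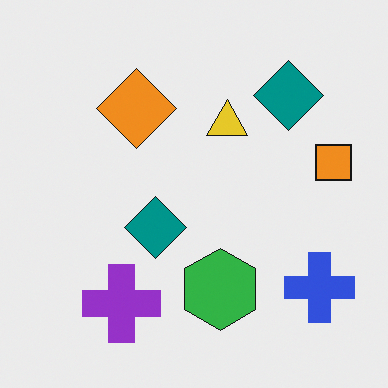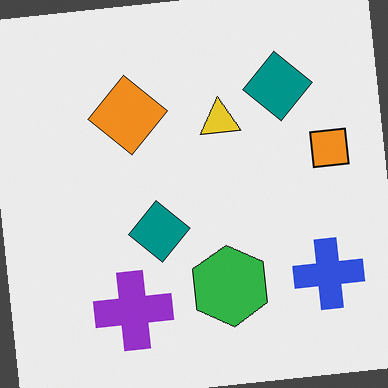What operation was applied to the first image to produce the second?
The image was rotated counter-clockwise by a small amount.

Every shape is tilted by the same angle and the image corners show triangular fill wedges — a whole-image rotation by a non-right angle.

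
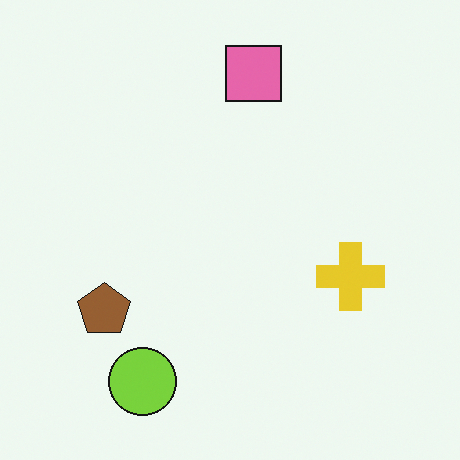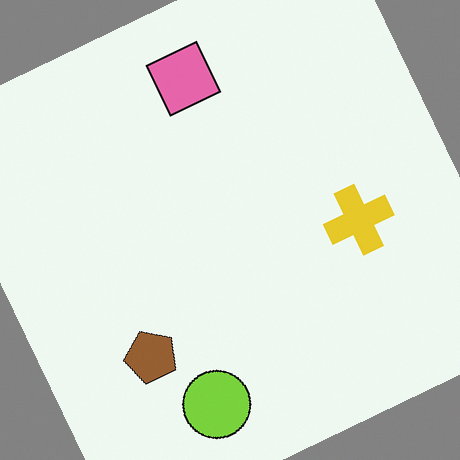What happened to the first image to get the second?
The transformation is: rotated counter-clockwise by a moderate amount.

Every shape is tilted by the same angle and the image corners show triangular fill wedges — a whole-image rotation by a non-right angle.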